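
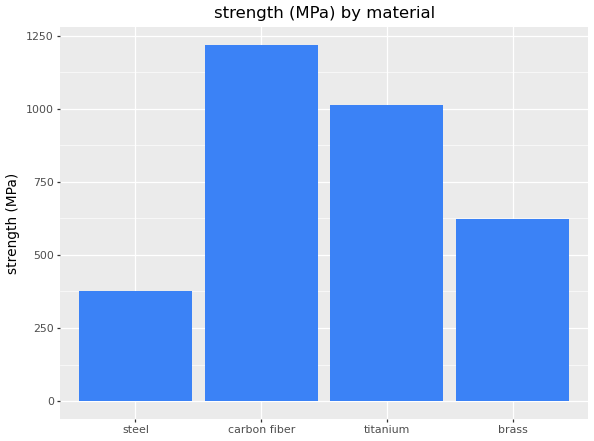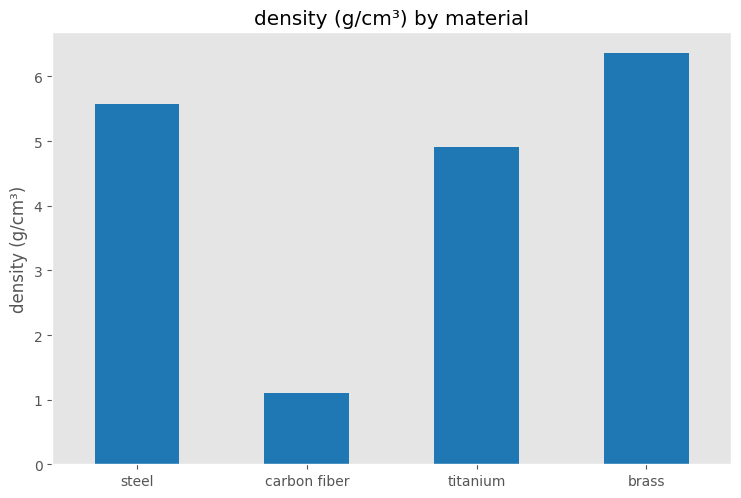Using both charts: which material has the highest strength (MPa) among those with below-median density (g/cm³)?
carbon fiber

Chart 2 median density (g/cm³) ≈ 5; below-median materials: carbon fiber, titanium. Among those, carbon fiber has the highest strength (MPa) (≈ 1200).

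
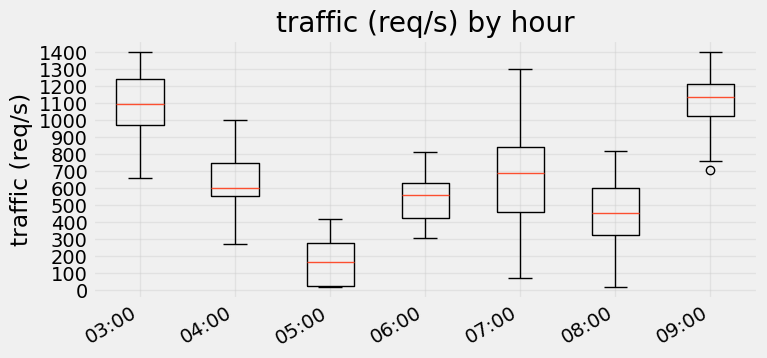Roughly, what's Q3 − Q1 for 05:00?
≈ 300

Q3 ≈ 300, Q1 ≈ 0; IQR ≈ 300.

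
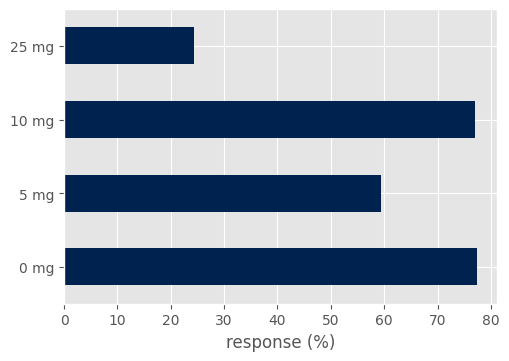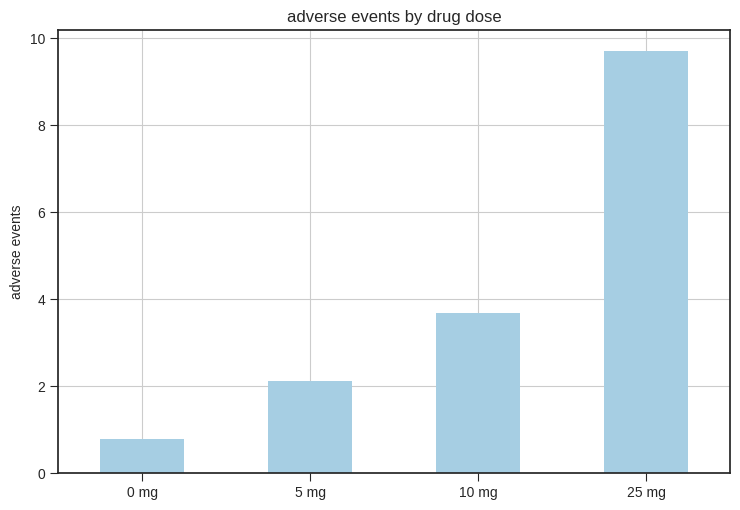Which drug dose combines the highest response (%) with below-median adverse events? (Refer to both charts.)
Chart 2 median adverse events ≈ 3; below-median drug doses: 0 mg, 5 mg. Among those, 0 mg has the highest response (%) (≈ 80).

0 mg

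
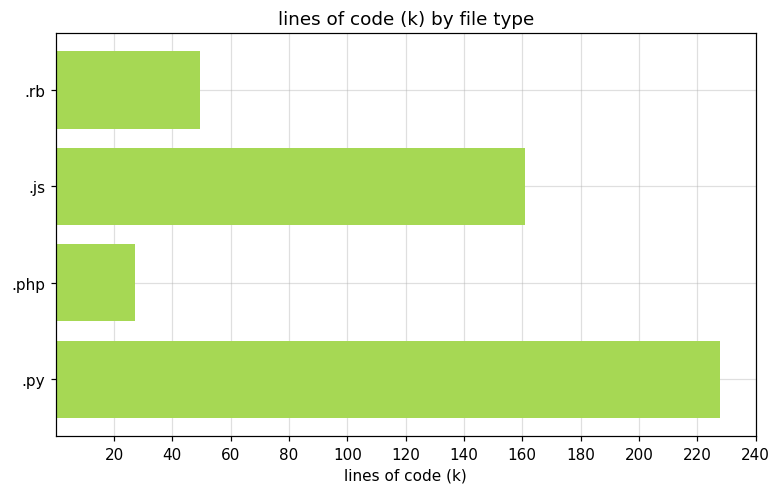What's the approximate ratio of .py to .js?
≈ 1.38×

.py ≈ 220, .js ≈ 160; 220/160 ≈ 1.38.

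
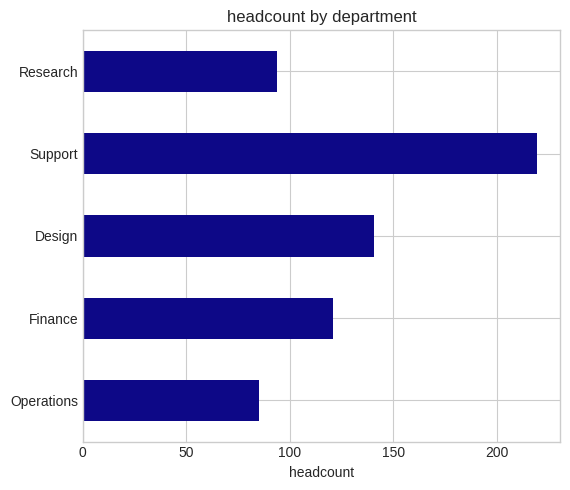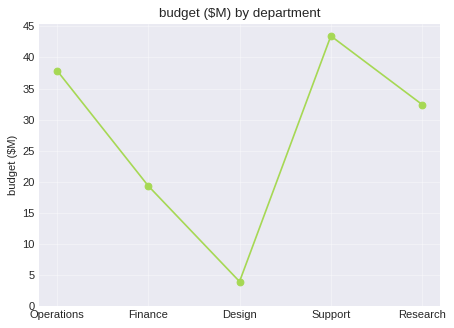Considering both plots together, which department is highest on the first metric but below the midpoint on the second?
Chart 2 median budget ($M) ≈ 30; below-median departments: Finance, Design. Among those, Design has the highest headcount (≈ 150).

Design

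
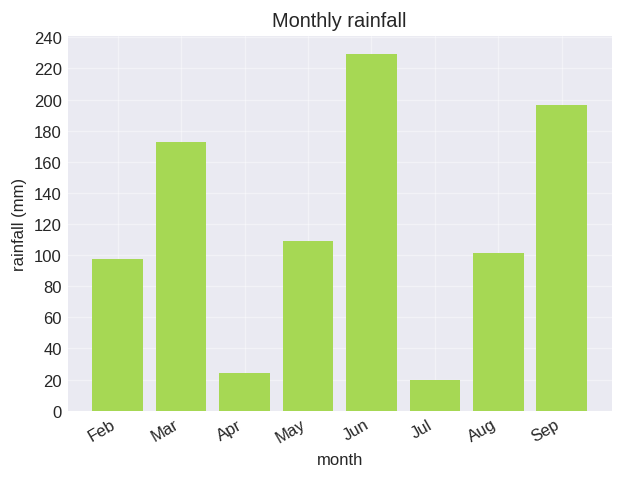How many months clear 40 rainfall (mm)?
Above 40: Feb, Mar, May, Jun, Aug, Sep.

6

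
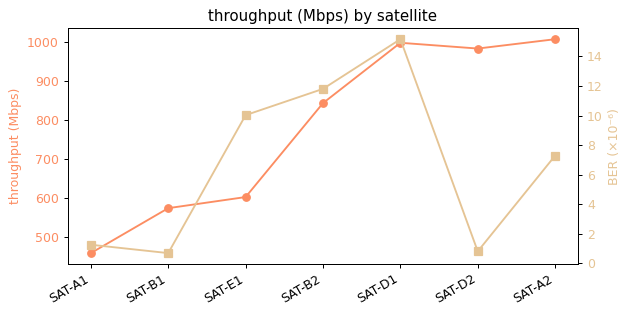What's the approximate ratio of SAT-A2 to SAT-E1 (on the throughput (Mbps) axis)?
SAT-A2 ≈ 1000, SAT-E1 ≈ 600; 1000/600 ≈ 1.67.

≈ 1.67×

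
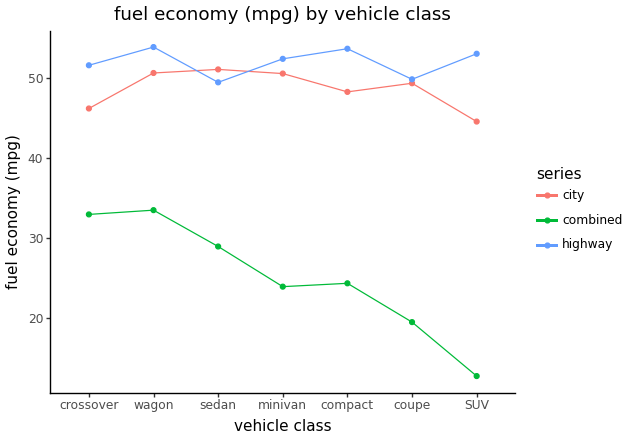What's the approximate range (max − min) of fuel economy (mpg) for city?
Max sedan ≈ 50, min SUV ≈ 45; range ≈ 5.

≈ 5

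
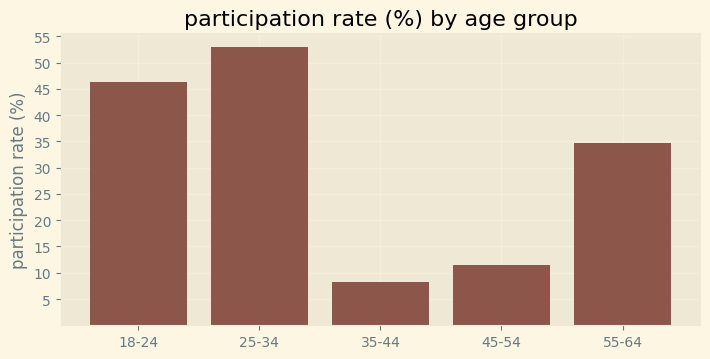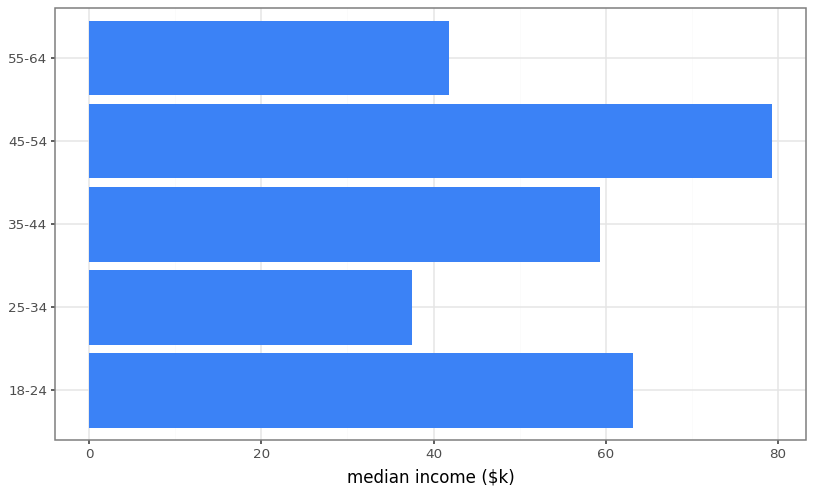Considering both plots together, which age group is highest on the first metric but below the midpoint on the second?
Chart 2 median median income ($k) ≈ 60; below-median age groups: 25-34, 55-64. Among those, 25-34 has the highest participation rate (%) (≈ 55).

25-34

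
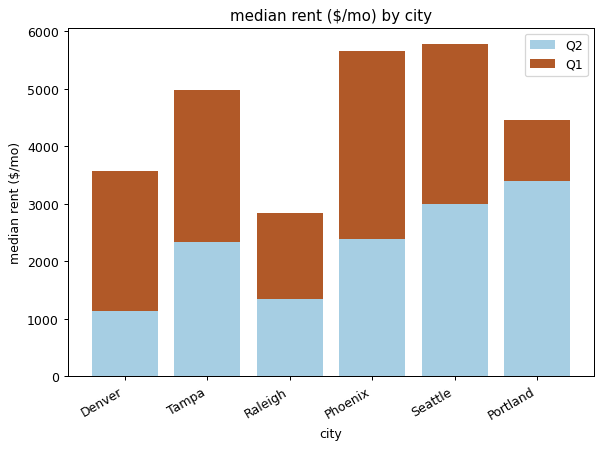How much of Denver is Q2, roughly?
Q2 top ≈ 1000, bottom ≈ 0; segment ≈ 1000.

≈ 1000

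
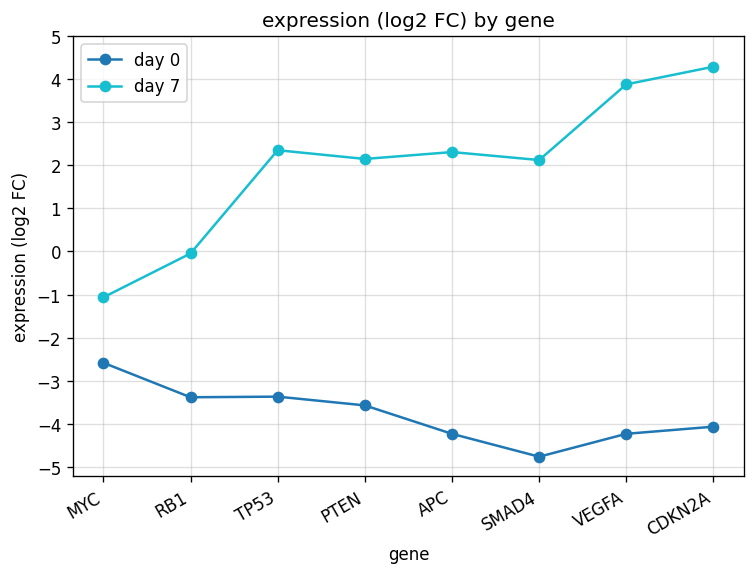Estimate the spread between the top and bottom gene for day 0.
≈ 2

Max MYC ≈ -3, min SMAD4 ≈ -5; range ≈ 2.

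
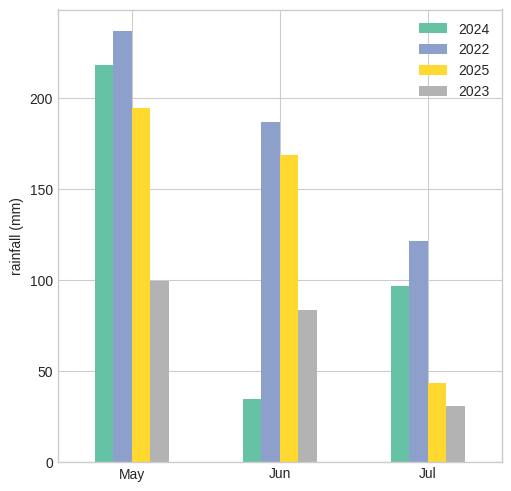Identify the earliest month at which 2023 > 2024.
May: 2023 ≈ 100 vs 2024 ≈ 220 (not yet); Jun: 2023 ≈ 80 vs 2024 ≈ 40 (first crossover).

Jun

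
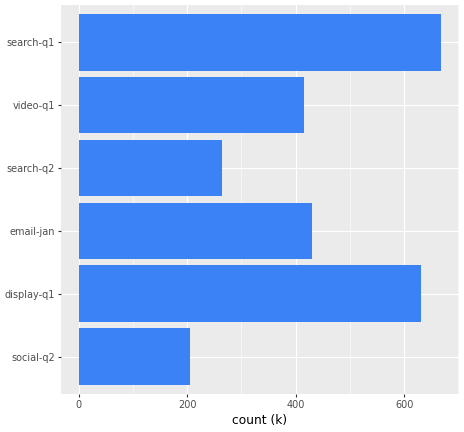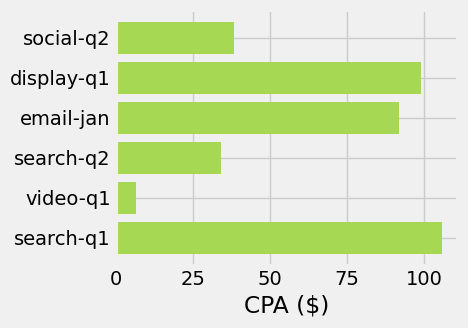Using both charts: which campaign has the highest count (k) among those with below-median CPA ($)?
video-q1

Chart 2 median CPA ($) ≈ 70; below-median campaigns: social-q2, search-q2, video-q1. Among those, video-q1 has the highest count (k) (≈ 400).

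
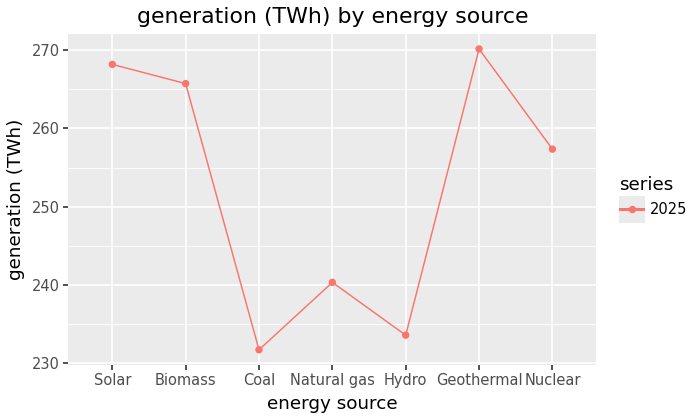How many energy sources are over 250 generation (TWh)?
4

Above 250: Solar, Biomass, Geothermal, Nuclear.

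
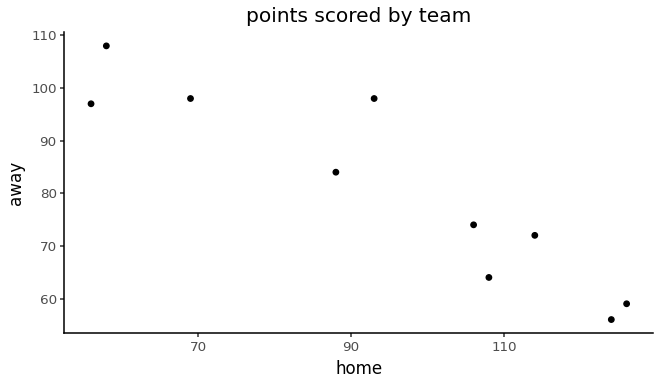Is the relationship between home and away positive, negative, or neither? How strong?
negative, strong

Points are negatively correlated; strong (|r| ≈ 0.9).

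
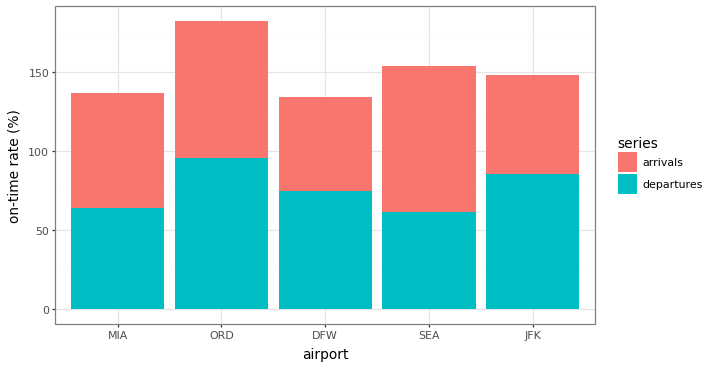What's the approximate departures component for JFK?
≈ 80

departures top ≈ 80, bottom ≈ 0; segment ≈ 80.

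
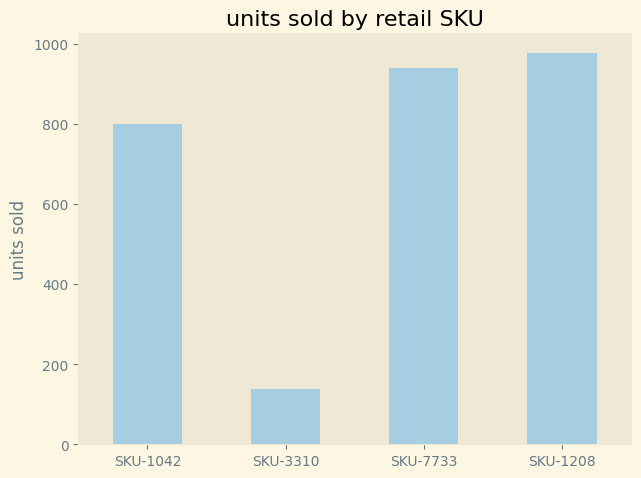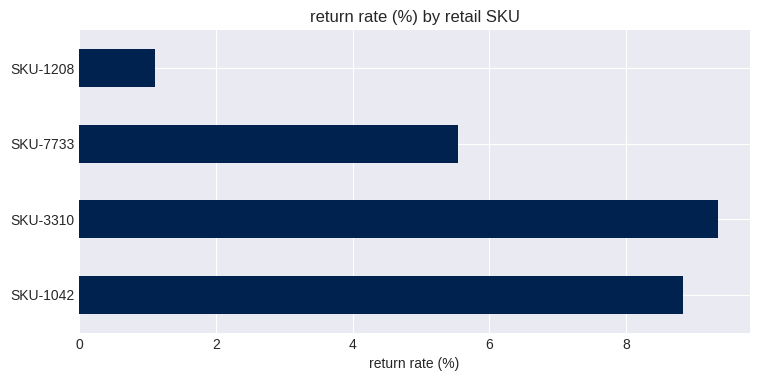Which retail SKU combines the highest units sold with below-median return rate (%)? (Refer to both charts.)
SKU-1208

Chart 2 median return rate (%) ≈ 7; below-median retail SKUs: SKU-7733, SKU-1208. Among those, SKU-1208 has the highest units sold (≈ 1000).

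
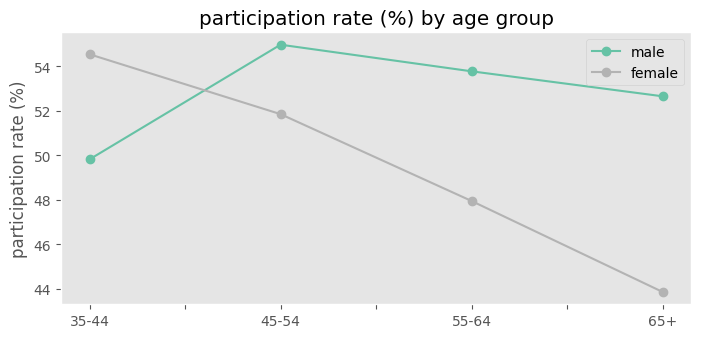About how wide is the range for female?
Max 35-44 ≈ 55, min 65+ ≈ 44; range ≈ 11.

≈ 11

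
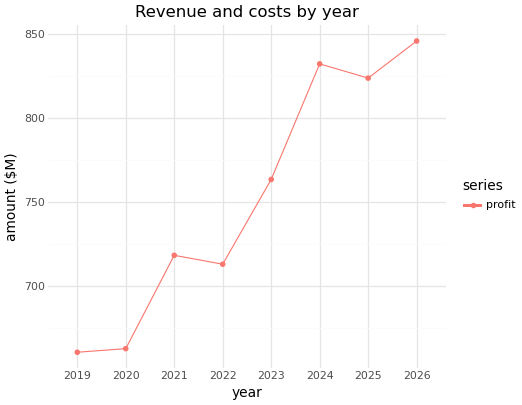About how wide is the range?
≈ 180

Max 2026 ≈ 840, min 2019 ≈ 660; range ≈ 180.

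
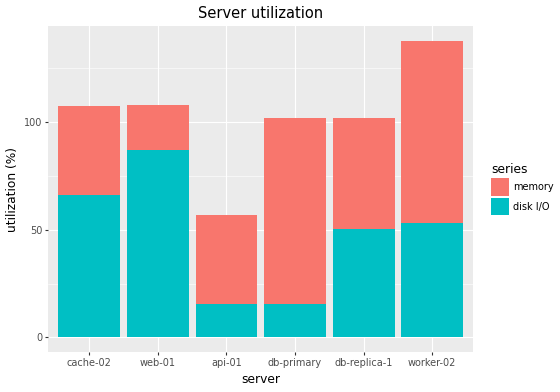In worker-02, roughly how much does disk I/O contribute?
disk I/O top ≈ 60, bottom ≈ 0; segment ≈ 60.

≈ 60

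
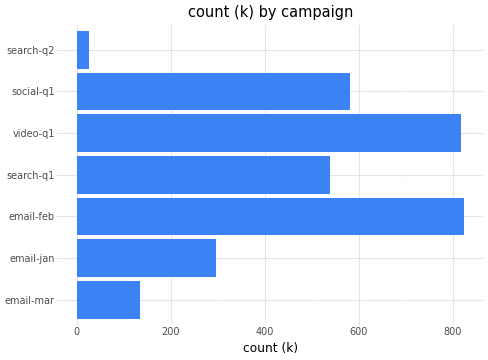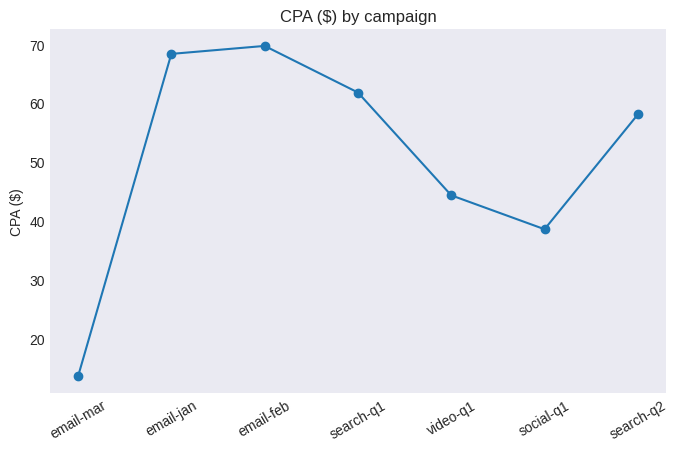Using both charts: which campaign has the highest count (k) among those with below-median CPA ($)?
Chart 2 median CPA ($) ≈ 60; below-median campaigns: email-mar, video-q1, social-q1. Among those, video-q1 has the highest count (k) (≈ 800).

video-q1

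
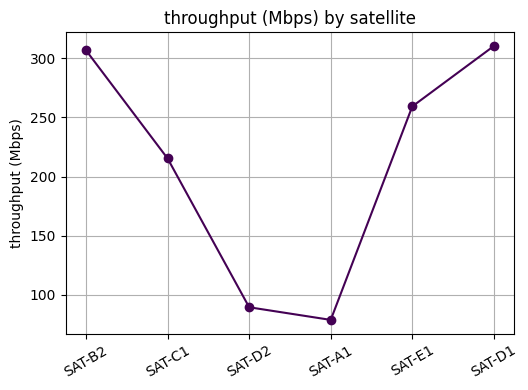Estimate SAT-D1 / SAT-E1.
SAT-D1 ≈ 320, SAT-E1 ≈ 260; 320/260 ≈ 1.23.

≈ 1.23×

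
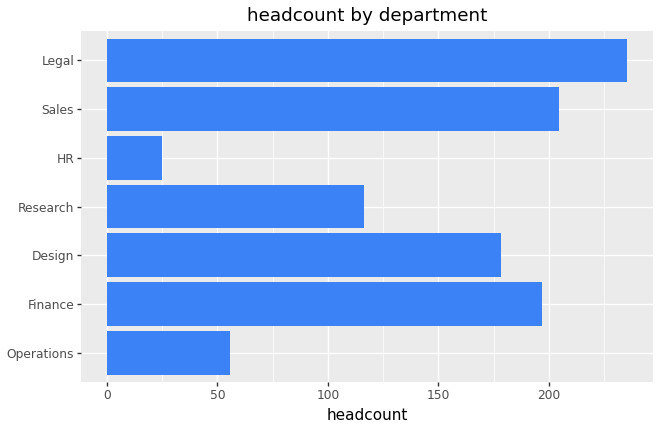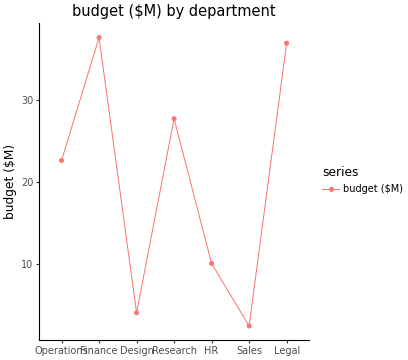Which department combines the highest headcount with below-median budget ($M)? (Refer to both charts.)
Sales

Chart 2 median budget ($M) ≈ 25; below-median departments: Design, HR, Sales. Among those, Sales has the highest headcount (≈ 200).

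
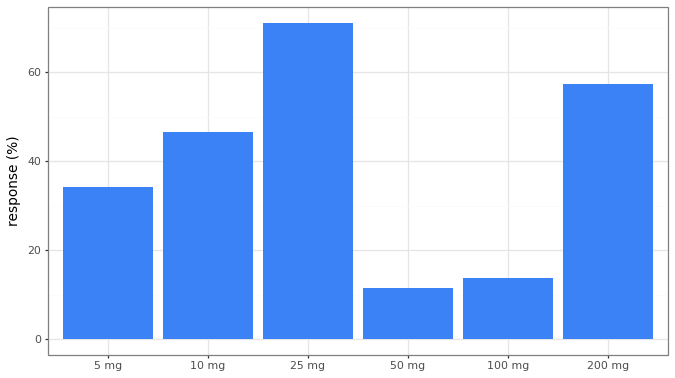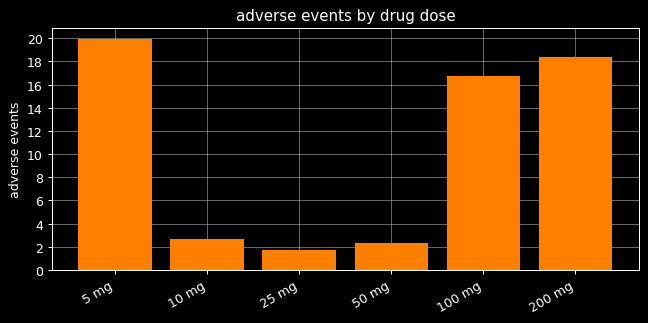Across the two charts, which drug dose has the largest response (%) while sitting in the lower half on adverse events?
25 mg

Chart 2 median adverse events ≈ 10; below-median drug doses: 10 mg, 25 mg, 50 mg. Among those, 25 mg has the highest response (%) (≈ 70).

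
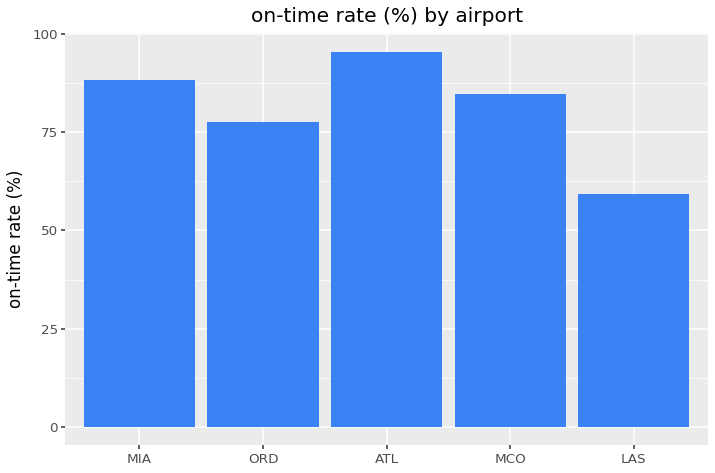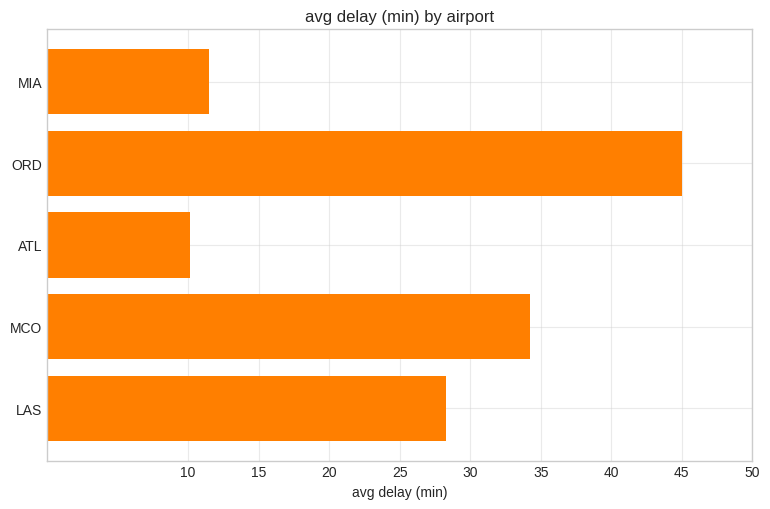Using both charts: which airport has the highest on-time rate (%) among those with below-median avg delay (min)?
Chart 2 median avg delay (min) ≈ 30; below-median airports: MIA, ATL. Among those, ATL has the highest on-time rate (%) (≈ 100).

ATL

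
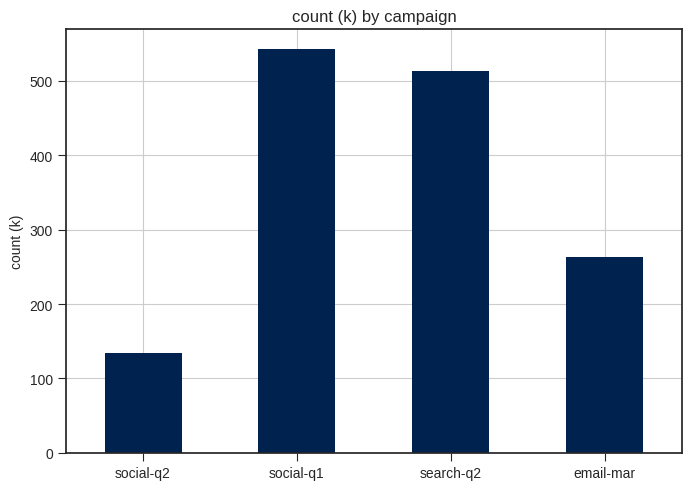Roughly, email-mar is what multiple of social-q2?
≈ 1.67×

email-mar ≈ 250, social-q2 ≈ 150; 250/150 ≈ 1.67.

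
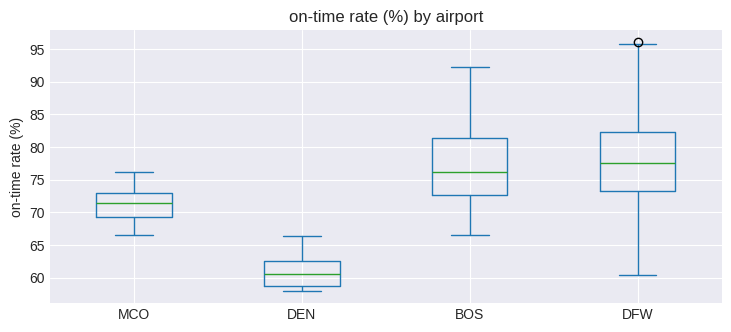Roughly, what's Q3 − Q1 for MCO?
Q3 ≈ 74, Q1 ≈ 70; IQR ≈ 4.

≈ 4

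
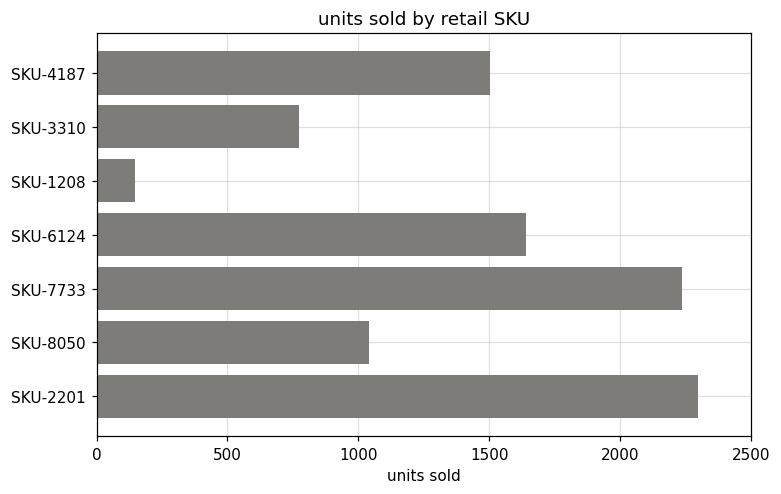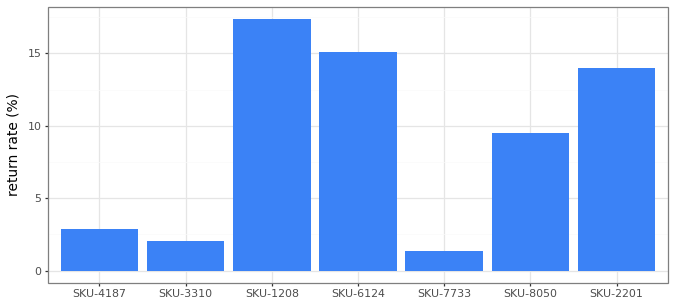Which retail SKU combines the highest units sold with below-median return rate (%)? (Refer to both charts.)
Chart 2 median return rate (%) ≈ 10; below-median retail SKUs: SKU-4187, SKU-3310, SKU-7733. Among those, SKU-7733 has the highest units sold (≈ 2000).

SKU-7733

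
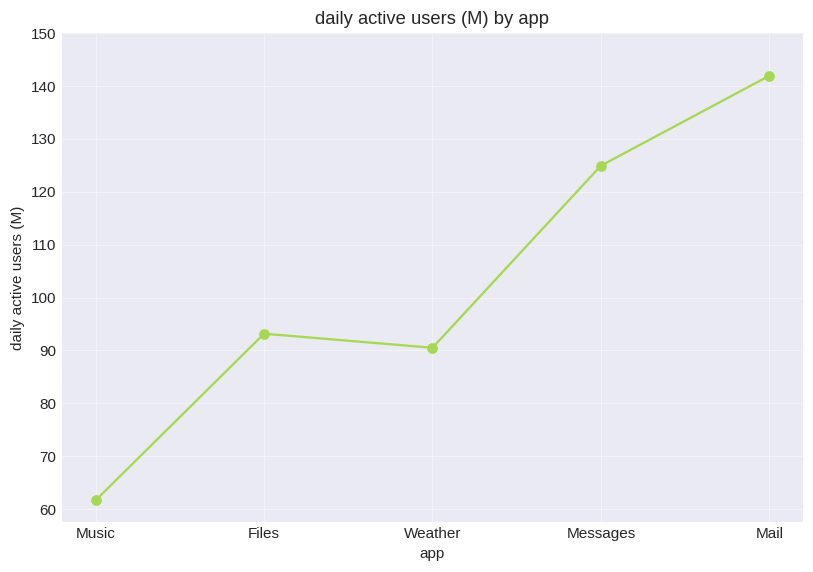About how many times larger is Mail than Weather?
≈ 1.56×

Mail ≈ 140, Weather ≈ 90; 140/90 ≈ 1.56.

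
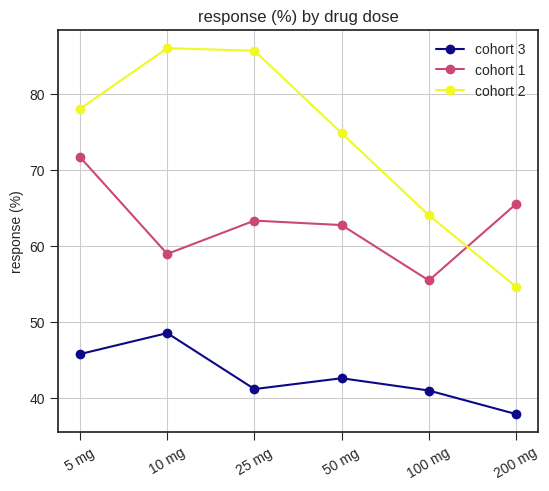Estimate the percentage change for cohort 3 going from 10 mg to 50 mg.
≈ -10%

10 mg ≈ 50, 50 mg ≈ 45; (45 − 50) / 50 ≈ -10%.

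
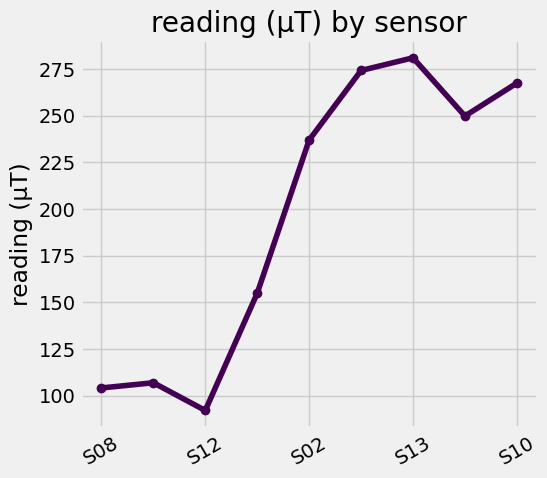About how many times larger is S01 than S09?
≈ 1.75×

S01 ≈ 280, S09 ≈ 160; 280/160 ≈ 1.75.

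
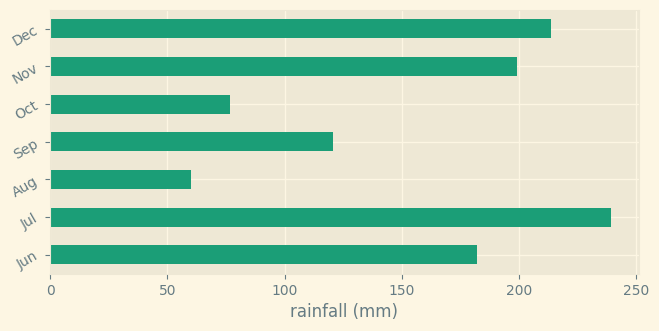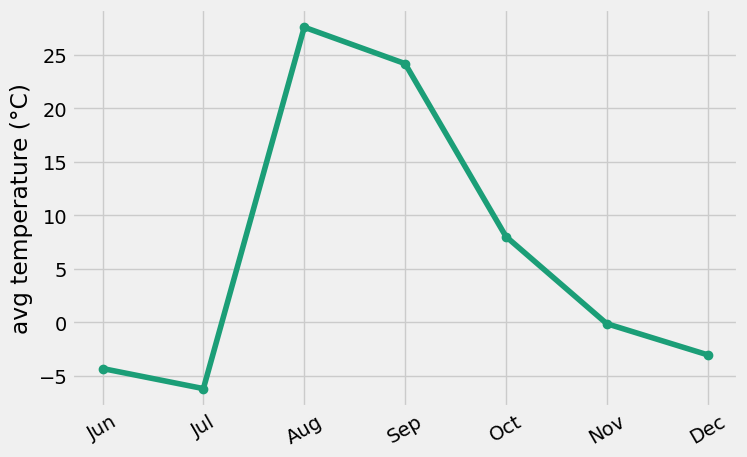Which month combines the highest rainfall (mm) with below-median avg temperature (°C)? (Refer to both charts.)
Chart 2 median avg temperature (°C) ≈ 0; below-median months: Jun, Jul, Dec. Among those, Jul has the highest rainfall (mm) (≈ 250).

Jul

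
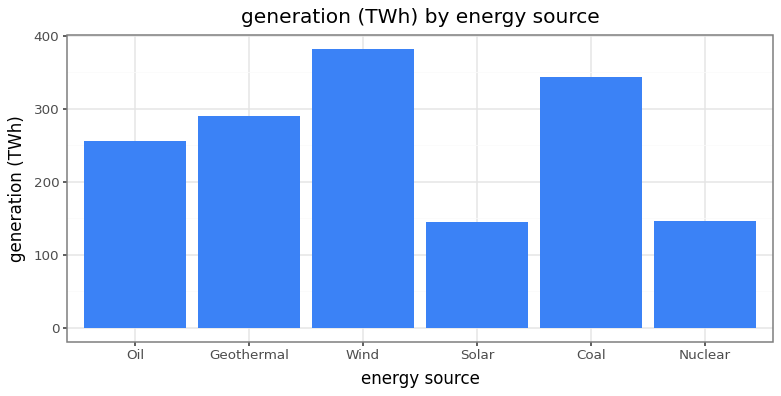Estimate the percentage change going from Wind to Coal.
Wind ≈ 400, Coal ≈ 350; (350 − 400) / 400 ≈ -12.5%.

≈ -12.5%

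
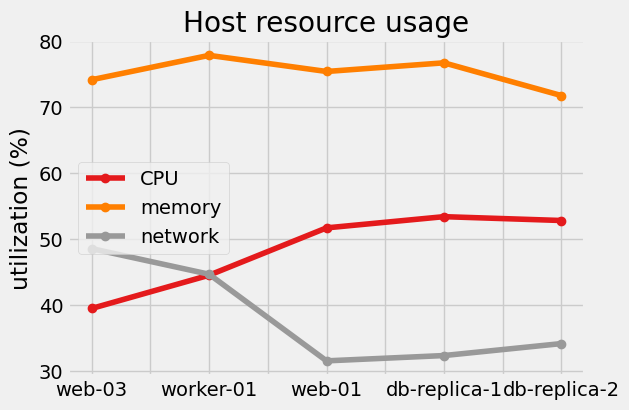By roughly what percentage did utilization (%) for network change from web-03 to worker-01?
≈ -10%

web-03 ≈ 50, worker-01 ≈ 45; (45 − 50) / 50 ≈ -10%.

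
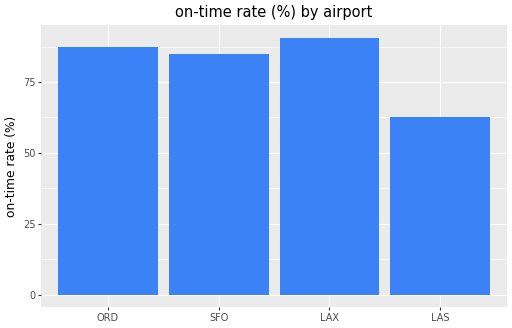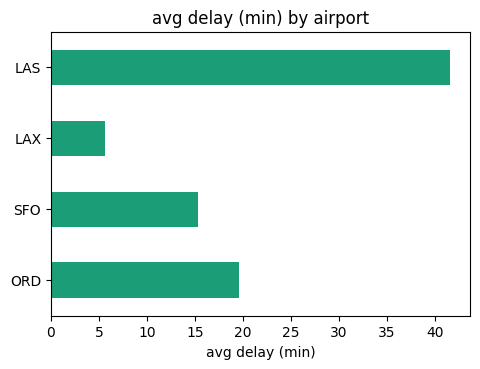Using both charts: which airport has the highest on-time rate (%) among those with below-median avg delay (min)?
Chart 2 median avg delay (min) ≈ 15; below-median airports: SFO, LAX. Among those, LAX has the highest on-time rate (%) (≈ 90).

LAX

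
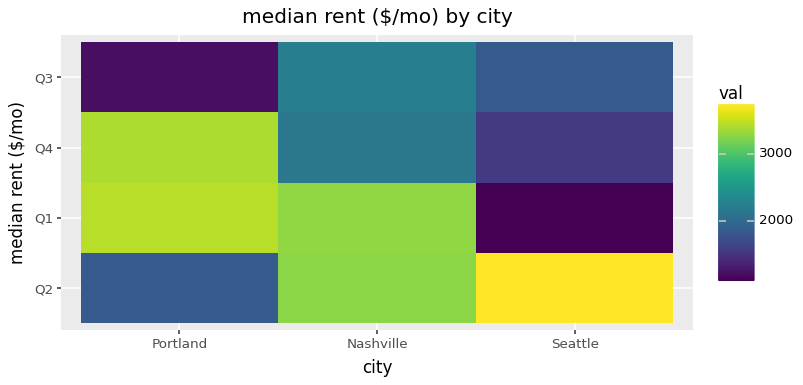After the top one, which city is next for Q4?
Nashville

Top 3 for Q4: Portland ≈ 3500, Nashville ≈ 2000, Seattle ≈ 1500.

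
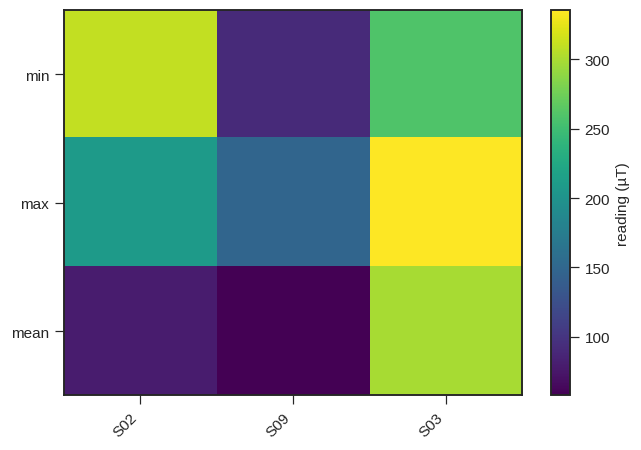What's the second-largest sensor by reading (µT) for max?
S02

Top 3 for max: S03 ≈ 325, S02 ≈ 200, S09 ≈ 150.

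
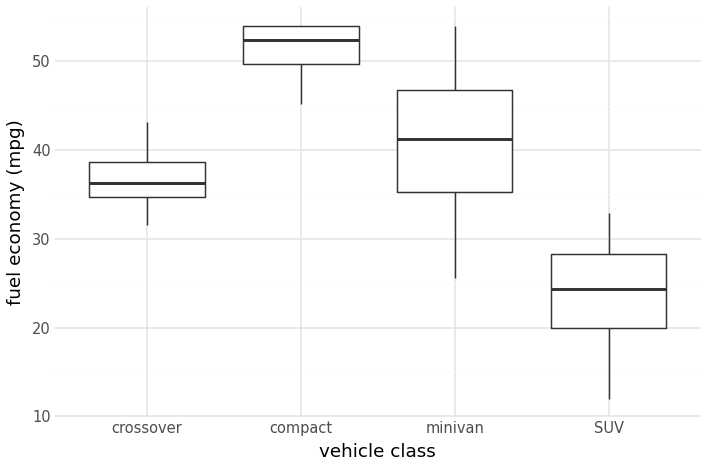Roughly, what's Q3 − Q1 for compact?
≈ 5

Q3 ≈ 55, Q1 ≈ 50; IQR ≈ 5.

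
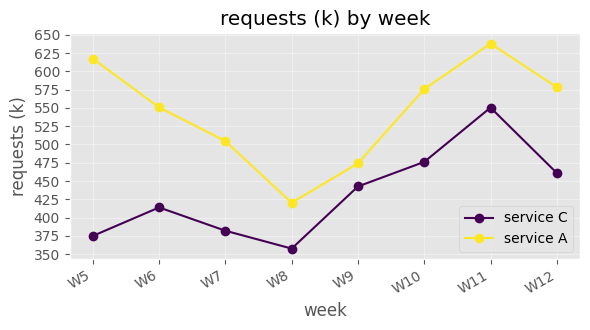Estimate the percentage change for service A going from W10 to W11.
≈ +13%

W10 ≈ 575, W11 ≈ 650; (650 − 575) / 575 ≈ +13%.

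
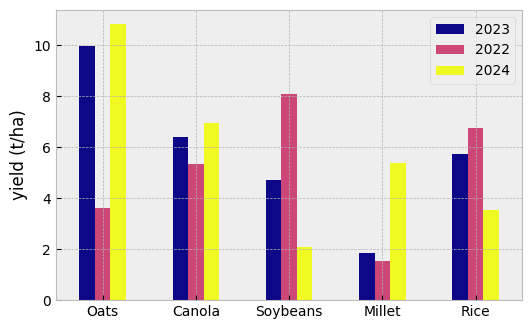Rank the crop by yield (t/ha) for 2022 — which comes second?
Rice

Top 3 for 2022: Soybeans ≈ 8, Rice ≈ 7, Canola ≈ 5.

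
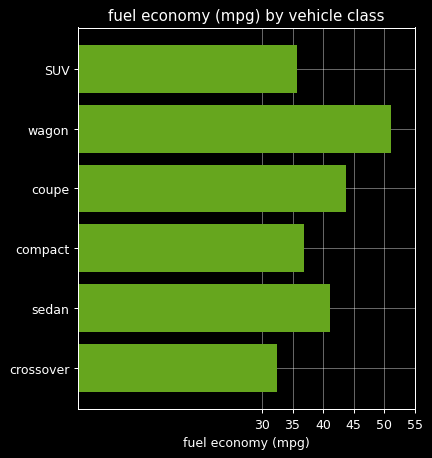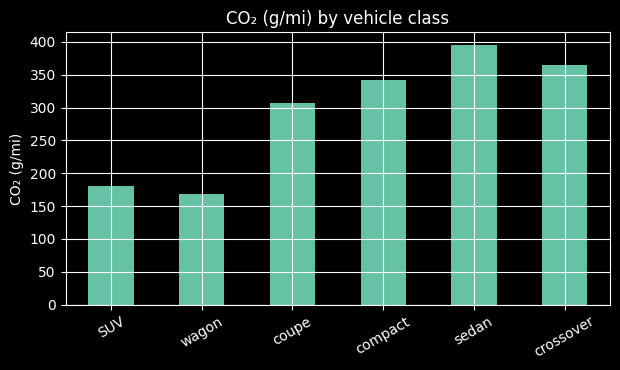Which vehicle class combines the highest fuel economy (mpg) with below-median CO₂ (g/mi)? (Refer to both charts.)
Chart 2 median CO₂ (g/mi) ≈ 300; below-median vehicle classes: SUV, wagon, coupe. Among those, wagon has the highest fuel economy (mpg) (≈ 50).

wagon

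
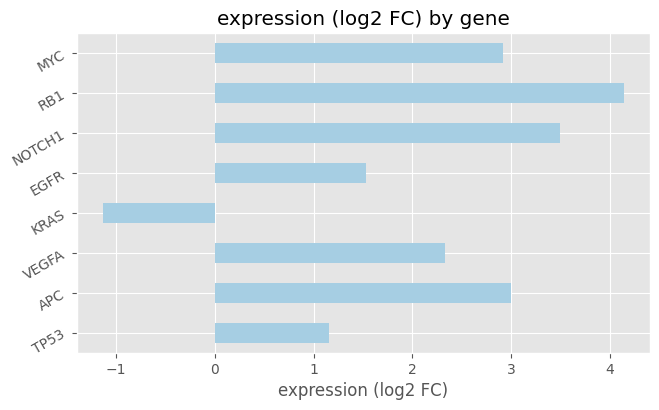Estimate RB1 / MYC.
≈ 1.33×

RB1 ≈ 4.0, MYC ≈ 3.0; 4.0/3.0 ≈ 1.33.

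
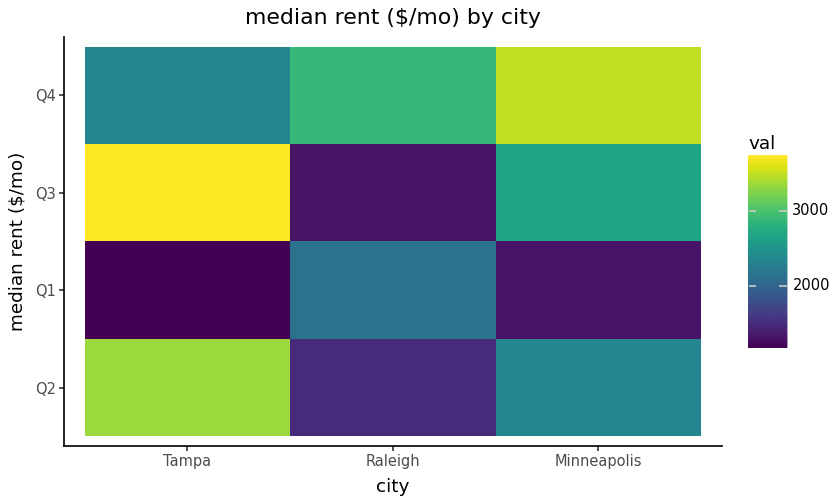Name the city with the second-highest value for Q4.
Raleigh

Top 3 for Q4: Minneapolis ≈ 3500, Raleigh ≈ 3000, Tampa ≈ 2500.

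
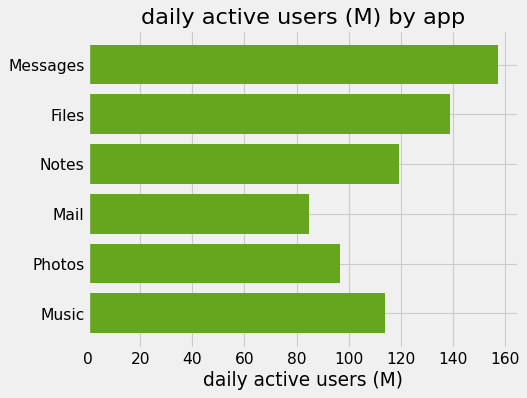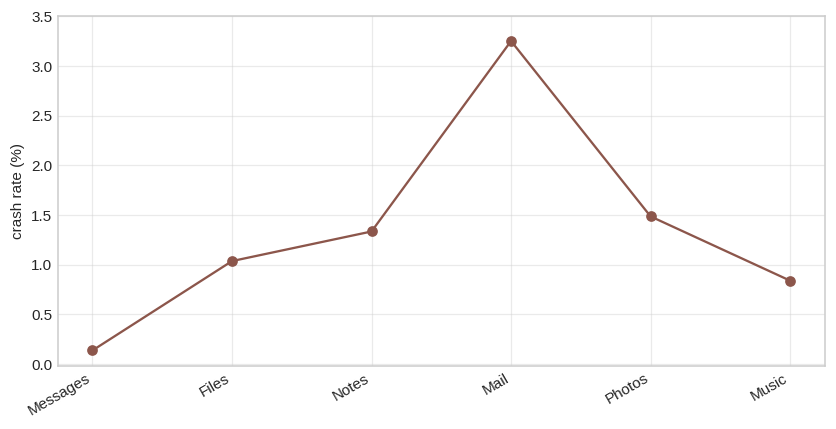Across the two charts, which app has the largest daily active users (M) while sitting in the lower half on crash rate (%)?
Chart 2 median crash rate (%) ≈ 1; below-median apps: Messages, Files, Music. Among those, Messages has the highest daily active users (M) (≈ 160).

Messages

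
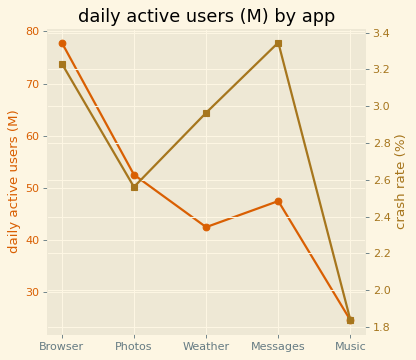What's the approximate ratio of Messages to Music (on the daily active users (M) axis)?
Messages ≈ 45, Music ≈ 25; 45/25 ≈ 1.8.

≈ 1.8×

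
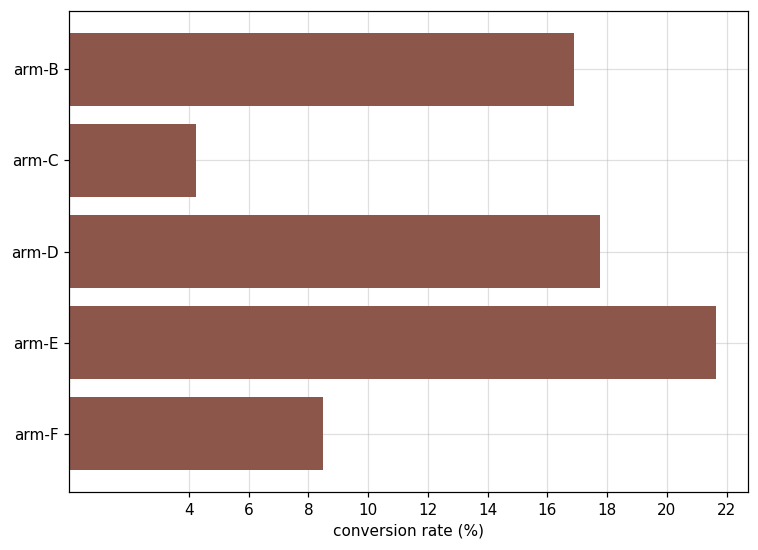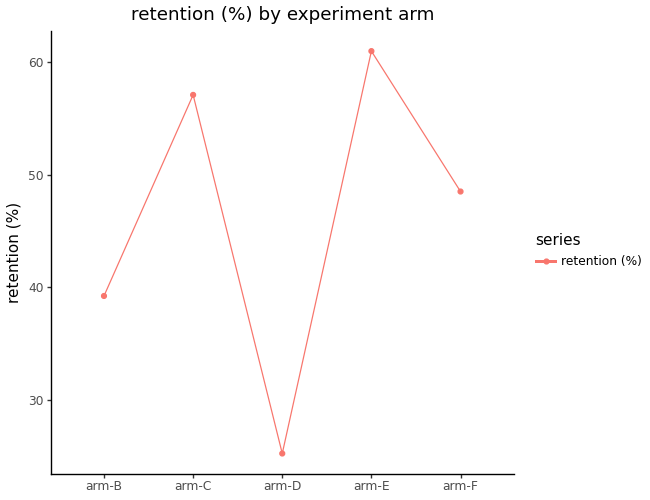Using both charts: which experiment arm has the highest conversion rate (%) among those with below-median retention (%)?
Chart 2 median retention (%) ≈ 50; below-median experiment arms: arm-B, arm-D. Among those, arm-D has the highest conversion rate (%) (≈ 18).

arm-D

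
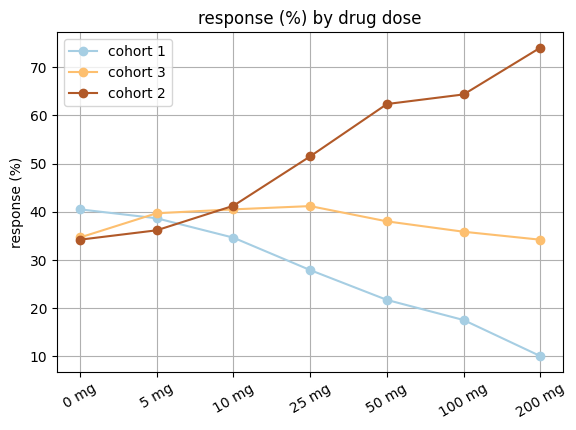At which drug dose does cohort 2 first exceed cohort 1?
5 mg: cohort 2 ≈ 40 vs cohort 1 ≈ 40 (not yet); 10 mg: cohort 2 ≈ 40 vs cohort 1 ≈ 30 (first crossover).

10 mg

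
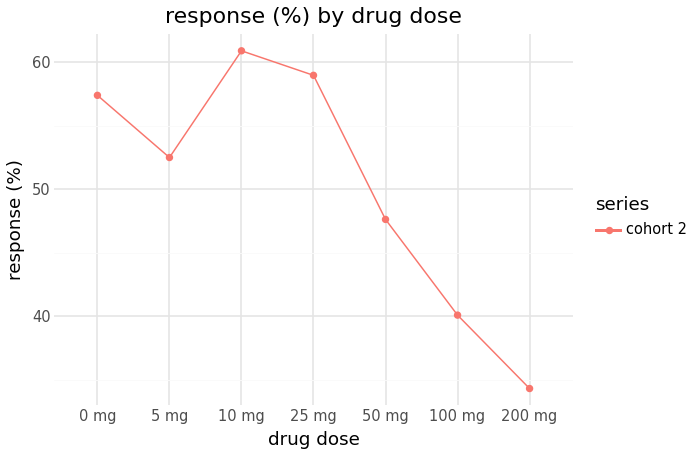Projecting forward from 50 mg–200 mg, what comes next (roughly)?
≈ 27.5

Last three: 50, 40, 35 → slope ≈ -7.5/step → next ≈ 27.5.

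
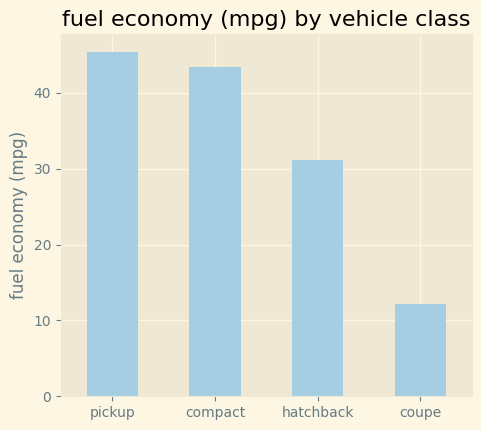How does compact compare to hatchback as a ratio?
compact ≈ 45, hatchback ≈ 30; 45/30 ≈ 1.5.

≈ 1.5×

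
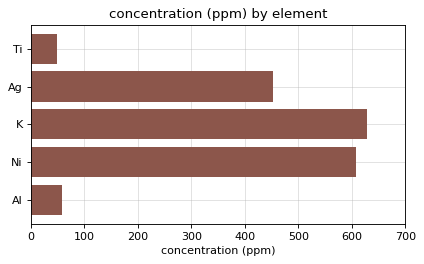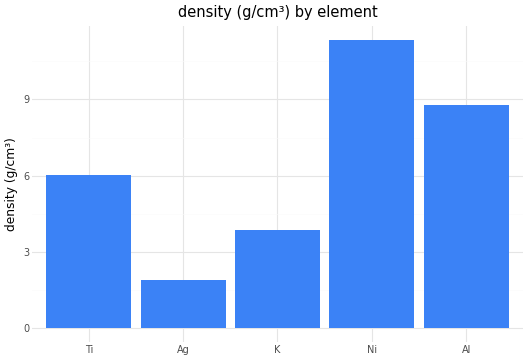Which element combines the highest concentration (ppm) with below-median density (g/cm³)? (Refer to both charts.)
K

Chart 2 median density (g/cm³) ≈ 6; below-median elements: Ag, K. Among those, K has the highest concentration (ppm) (≈ 600).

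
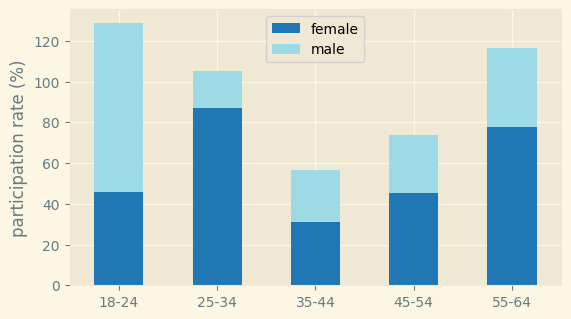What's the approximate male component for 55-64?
male top ≈ 120, bottom ≈ 80; segment ≈ 40.

≈ 40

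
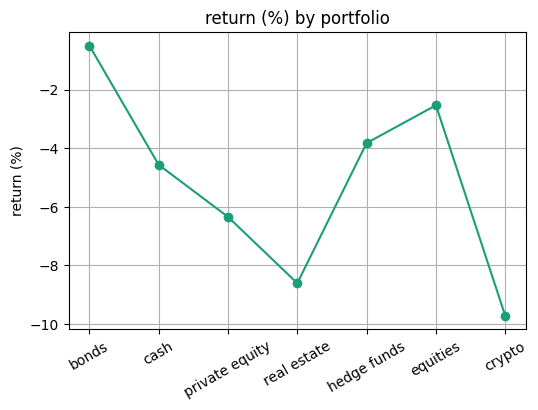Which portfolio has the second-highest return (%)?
Top 3: bonds ≈ 0, equities ≈ -3, hedge funds ≈ -4.

equities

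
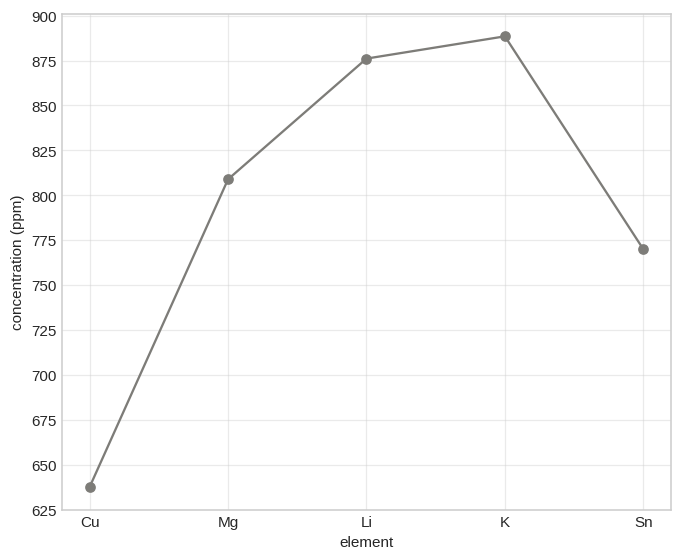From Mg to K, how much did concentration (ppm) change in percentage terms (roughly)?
≈ +12.5%

Mg ≈ 800, K ≈ 900; (900 − 800) / 800 ≈ +12.5%.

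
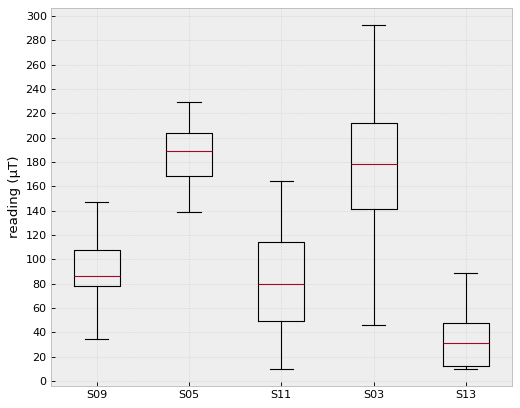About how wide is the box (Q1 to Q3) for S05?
≈ 40

Q3 ≈ 200, Q1 ≈ 160; IQR ≈ 40.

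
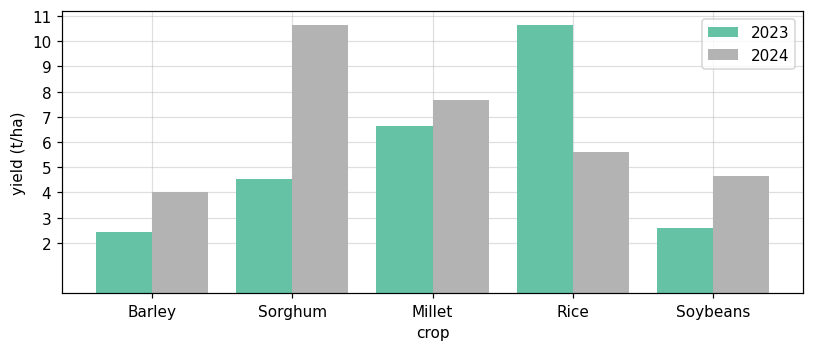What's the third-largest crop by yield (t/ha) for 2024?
Top 4 for 2024: Sorghum ≈ 11, Millet ≈ 8, Rice ≈ 6, Soybeans ≈ 5.

Rice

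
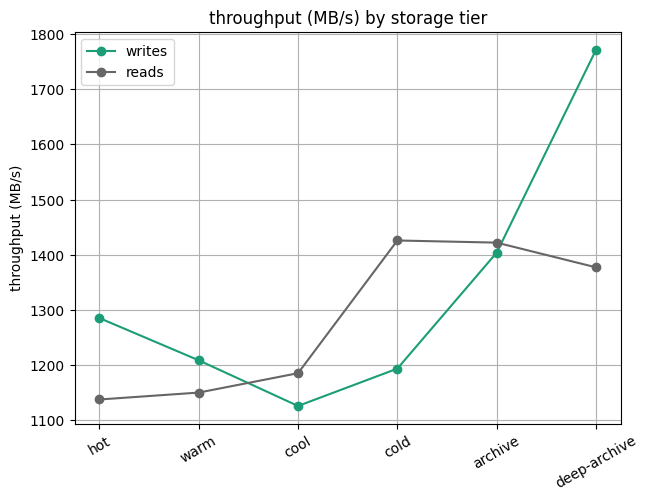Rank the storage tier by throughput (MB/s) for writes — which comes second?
archive

Top 3 for writes: deep-archive ≈ 1800, archive ≈ 1400, hot ≈ 1300.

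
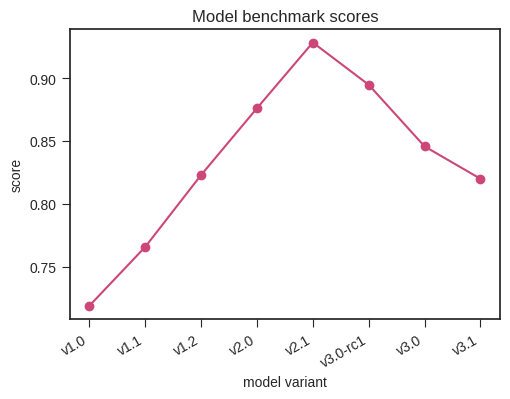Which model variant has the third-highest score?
v2.0

Top 4: v2.1 ≈ 0.92, v3.0-rc1 ≈ 0.90, v2.0 ≈ 0.88, v3.0 ≈ 0.84.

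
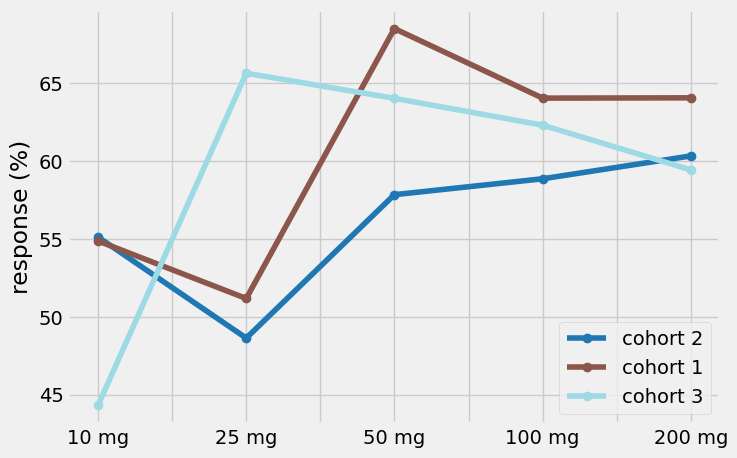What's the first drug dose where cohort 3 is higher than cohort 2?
10 mg: cohort 3 ≈ 45 vs cohort 2 ≈ 55 (not yet); 25 mg: cohort 3 ≈ 65 vs cohort 2 ≈ 50 (first crossover).

25 mg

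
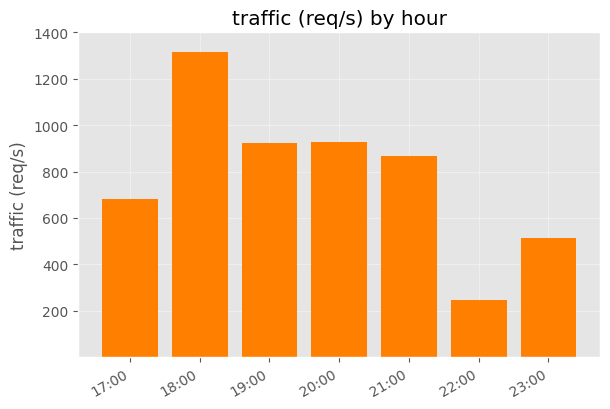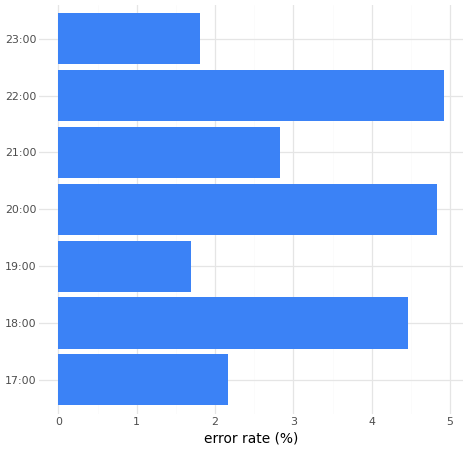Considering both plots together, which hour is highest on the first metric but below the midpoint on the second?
19:00

Chart 2 median error rate (%) ≈ 3; below-median hours: 17:00, 19:00, 23:00. Among those, 19:00 has the highest traffic (req/s) (≈ 1000).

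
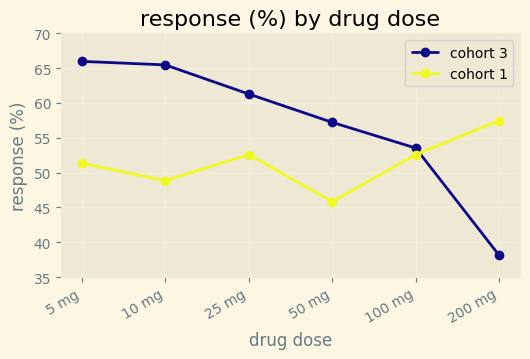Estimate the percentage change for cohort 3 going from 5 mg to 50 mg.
≈ -15.4%

5 mg ≈ 65, 50 mg ≈ 55; (55 − 65) / 65 ≈ -15.4%.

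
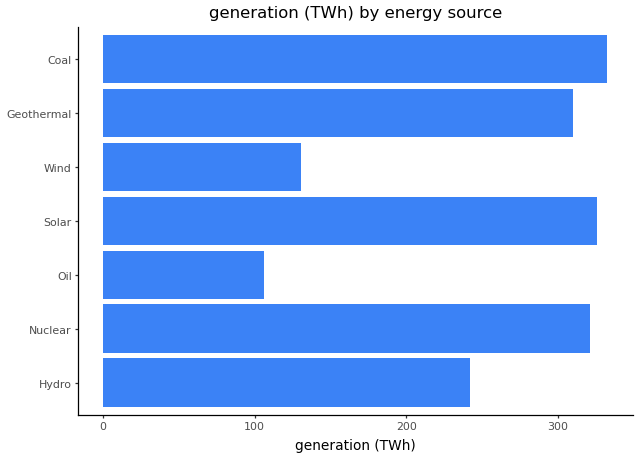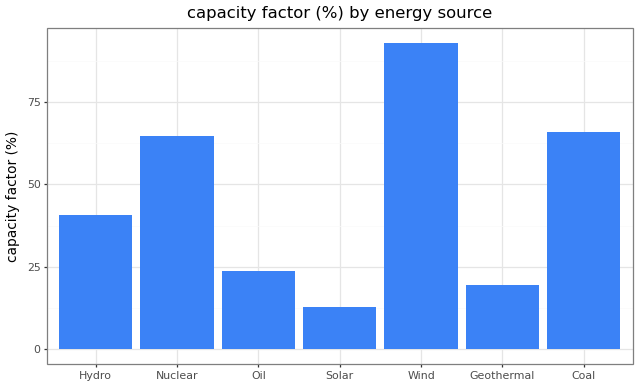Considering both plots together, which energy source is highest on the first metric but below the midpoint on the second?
Chart 2 median capacity factor (%) ≈ 40; below-median energy sources: Oil, Solar, Geothermal. Among those, Solar has the highest generation (TWh) (≈ 350).

Solar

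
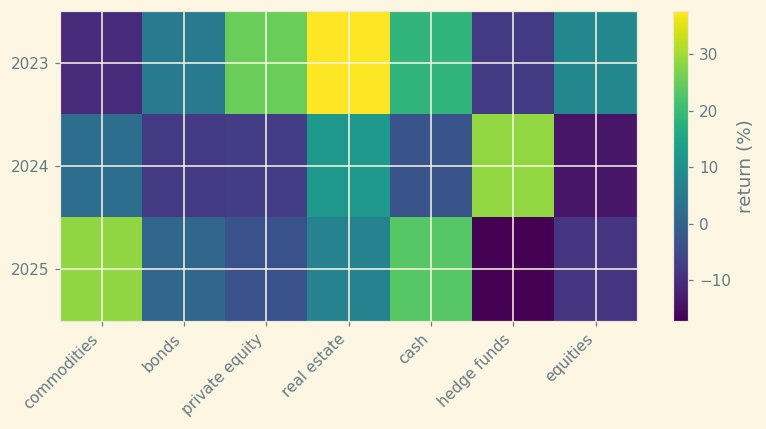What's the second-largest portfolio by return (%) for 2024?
real estate

Top 3 for 2024: hedge funds ≈ 30, real estate ≈ 10, commodities ≈ 5.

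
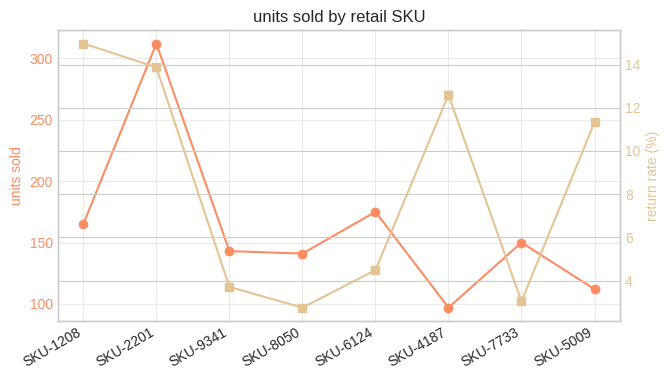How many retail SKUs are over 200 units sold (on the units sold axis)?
Above 200: SKU-2201.

1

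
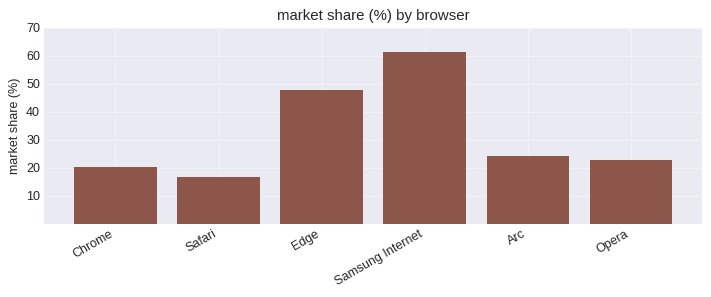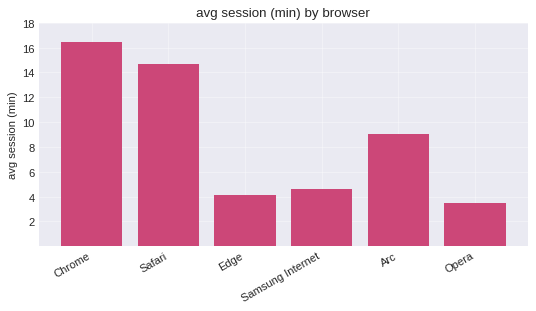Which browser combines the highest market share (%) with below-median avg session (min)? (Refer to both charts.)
Chart 2 median avg session (min) ≈ 6; below-median browsers: Edge, Samsung Internet, Opera. Among those, Samsung Internet has the highest market share (%) (≈ 60).

Samsung Internet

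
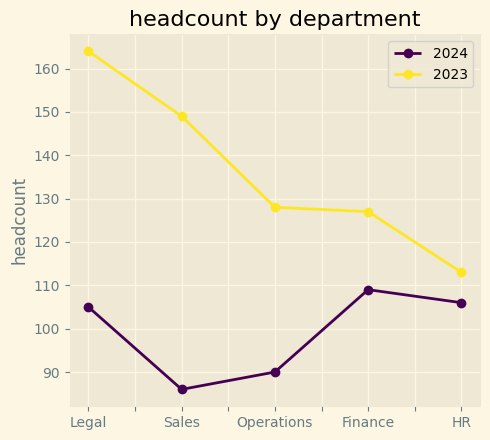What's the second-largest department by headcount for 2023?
Sales

Top 3 for 2023: Legal ≈ 160, Sales ≈ 150, Operations ≈ 130.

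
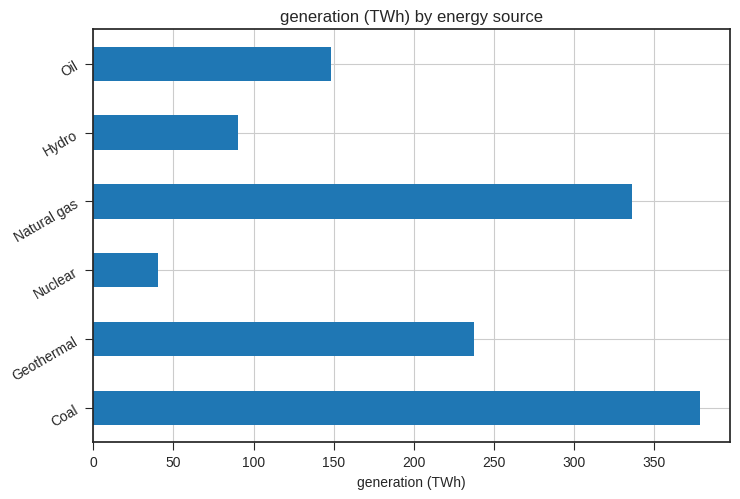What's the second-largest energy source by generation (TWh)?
Natural gas

Top 3: Coal ≈ 400, Natural gas ≈ 350, Geothermal ≈ 250.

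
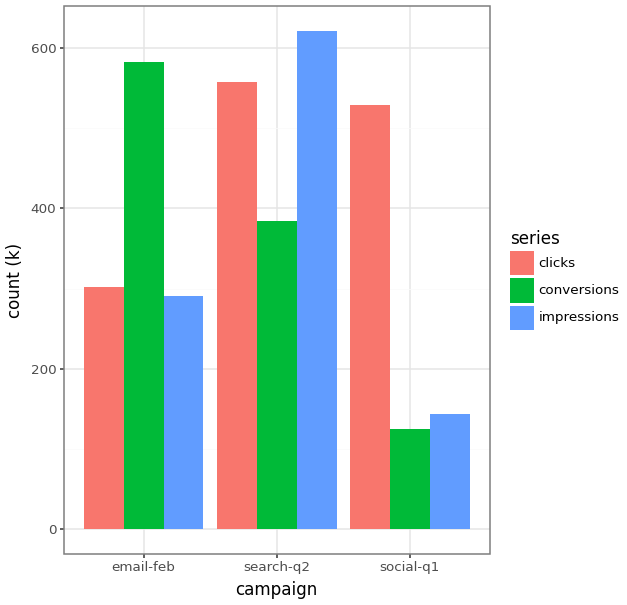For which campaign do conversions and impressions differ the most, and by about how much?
email-feb: conversions ≈ 600, impressions ≈ 300 → gap ≈ 300. Next-largest (search-q2) is only ≈ 200.

email-feb, ≈ 300 k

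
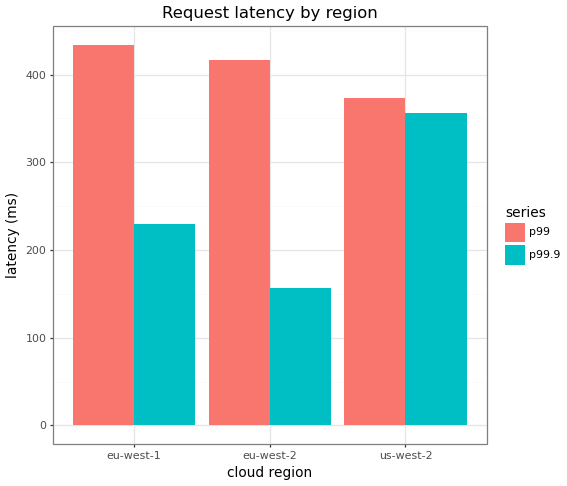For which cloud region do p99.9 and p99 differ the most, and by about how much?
eu-west-2, ≈ 250 ms

eu-west-2: p99.9 ≈ 150, p99 ≈ 400 → gap ≈ 250. Next-largest (eu-west-1) is only ≈ 200.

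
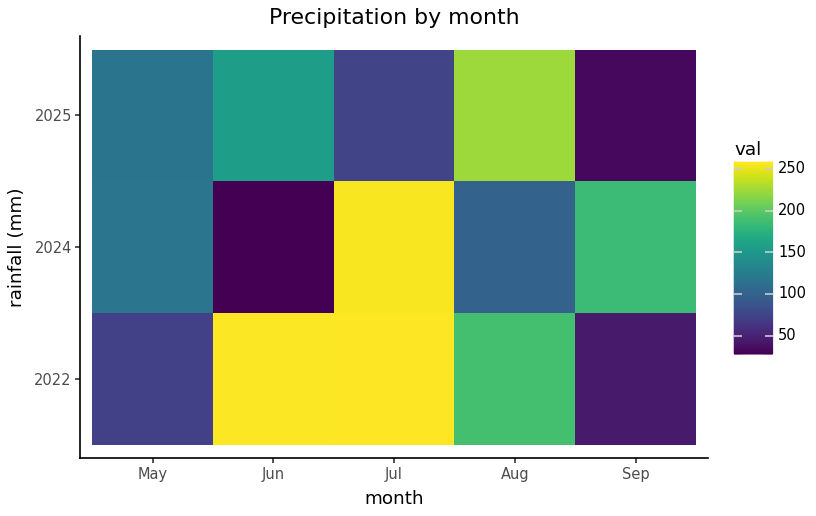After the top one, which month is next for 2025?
Jun

Top 3 for 2025: Aug ≈ 220, Jun ≈ 160, May ≈ 120.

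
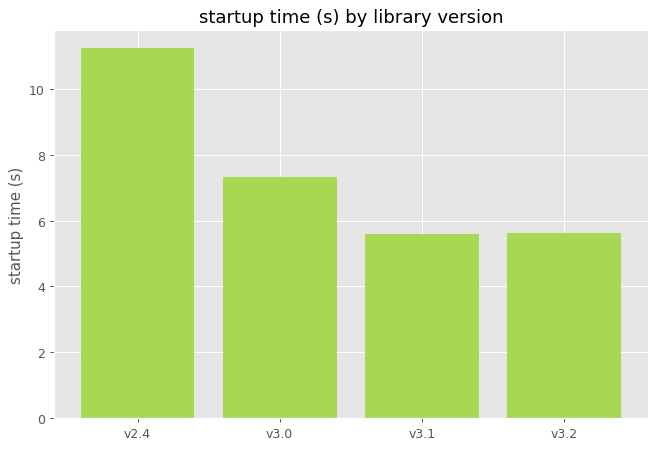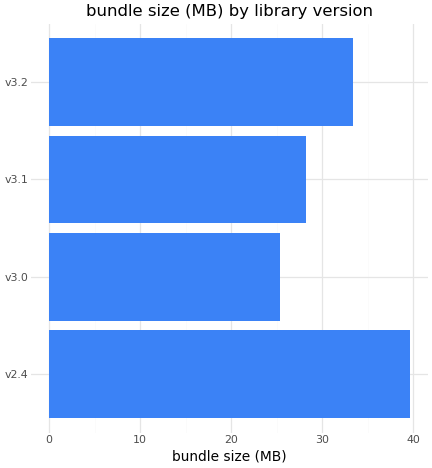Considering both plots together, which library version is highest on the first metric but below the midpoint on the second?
v3.0

Chart 2 median bundle size (MB) ≈ 30; below-median library versions: v3.0, v3.1. Among those, v3.0 has the highest startup time (s) (≈ 8).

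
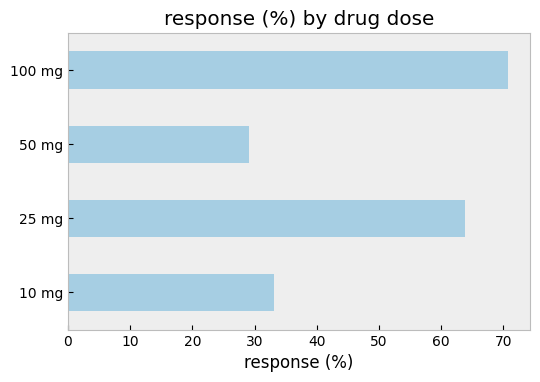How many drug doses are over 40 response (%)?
2

Above 40: 25 mg, 100 mg.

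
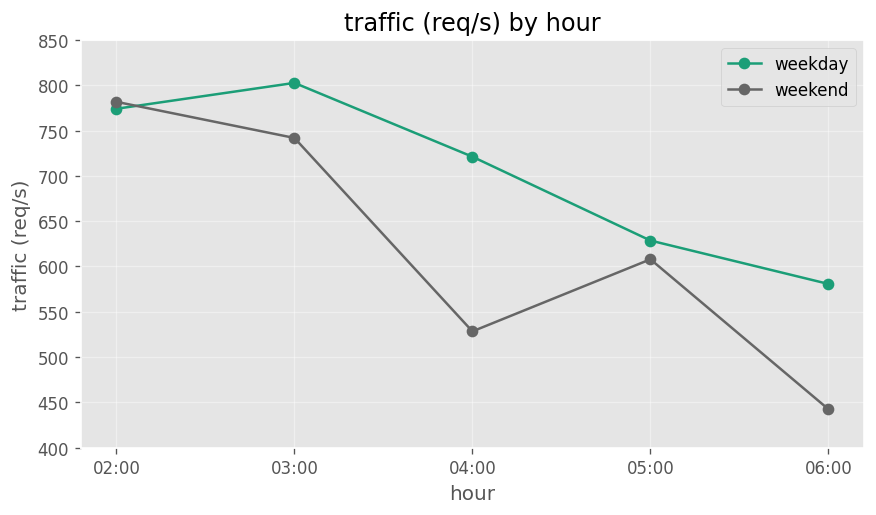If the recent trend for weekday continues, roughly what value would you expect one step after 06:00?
Last three: 700, 650, 600 → slope ≈ -50/step → next ≈ 550.

≈ 550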